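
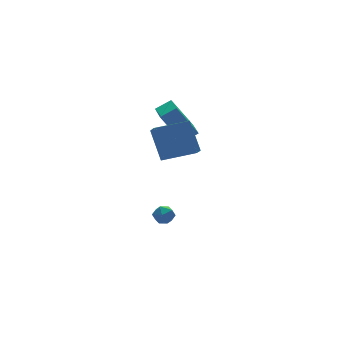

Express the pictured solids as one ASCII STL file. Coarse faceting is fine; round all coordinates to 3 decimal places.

solid 
facet normal -0.900 0.125 -0.417
outer loop
vertex 0.069 0.005 -3.754
vertex -0.074 -0.619 -3.633
vertex -0.215 -0.161 -3.191
endloop
endfacet
facet normal -0.670 0.732 -0.122
outer loop
vertex 0.069 0.005 -3.754
vertex -0.215 -0.161 -3.191
vertex 0.266 0.278 -3.196
endloop
endfacet
facet normal -0.047 0.904 -0.425
outer loop
vertex 0.069 0.005 -3.754
vertex 0.266 0.278 -3.196
vertex 0.705 0.092 -3.64
endloop
endfacet
facet normal 0.108 0.402 -0.909
outer loop
vertex 0.069 0.005 -3.754
vertex 0.705 0.092 -3.64
vertex 0.495 -0.463 -3.91
endloop
endfacet
facet normal -0.419 -0.079 -0.905
outer loop
vertex 0.069 0.005 -3.754
vertex 0.495 -0.463 -3.91
vertex -0.074 -0.619 -3.633
endloop
endfacet
facet normal -0.550 0.610 0.570
outer loop
vertex 0.266 0.278 -3.196
vertex -0.215 -0.161 -3.191
vertex 0.245 -0.177 -2.73
endloop
endfacet
facet normal -0.923 -0.373 0.092
outer loop
vertex -0.215 -0.161 -3.191
vertex -0.074 -0.619 -3.633
vertex 0.035 -0.732 -3.0
endloop
endfacet
facet normal -0.145 -0.705 -0.695
outer loop
vertex -0.074 -0.619 -3.633
vertex 0.495 -0.463 -3.91
vertex 0.474 -0.918 -3.444
endloop
endfacet
facet normal 0.707 0.074 -0.703
outer loop
vertex 0.495 -0.463 -3.91
vertex 0.705 0.092 -3.64
vertex 0.955 -0.479 -3.449
endloop
endfacet
facet normal 0.456 0.886 0.080
outer loop
vertex 0.705 0.092 -3.64
vertex 0.266 0.278 -3.196
vertex 0.814 -0.021 -3.007
endloop
endfacet
facet normal -0.108 -0.402 0.909
outer loop
vertex 0.671 -0.645 -2.886
vertex 0.245 -0.177 -2.73
vertex 0.035 -0.732 -3.0
endloop
endfacet
facet normal 0.047 -0.904 0.425
outer loop
vertex 0.671 -0.645 -2.886
vertex 0.035 -0.732 -3.0
vertex 0.474 -0.918 -3.444
endloop
endfacet
facet normal 0.670 -0.732 0.122
outer loop
vertex 0.671 -0.645 -2.886
vertex 0.474 -0.918 -3.444
vertex 0.955 -0.479 -3.449
endloop
endfacet
facet normal 0.900 -0.125 0.417
outer loop
vertex 0.671 -0.645 -2.886
vertex 0.955 -0.479 -3.449
vertex 0.814 -0.021 -3.007
endloop
endfacet
facet normal 0.419 0.079 0.905
outer loop
vertex 0.671 -0.645 -2.886
vertex 0.814 -0.021 -3.007
vertex 0.245 -0.177 -2.73
endloop
endfacet
facet normal -0.707 -0.074 0.703
outer loop
vertex 0.035 -0.732 -3.0
vertex 0.245 -0.177 -2.73
vertex -0.215 -0.161 -3.191
endloop
endfacet
facet normal -0.456 -0.886 -0.080
outer loop
vertex 0.474 -0.918 -3.444
vertex 0.035 -0.732 -3.0
vertex -0.074 -0.619 -3.633
endloop
endfacet
facet normal 0.550 -0.610 -0.570
outer loop
vertex 0.955 -0.479 -3.449
vertex 0.474 -0.918 -3.444
vertex 0.495 -0.463 -3.91
endloop
endfacet
facet normal 0.923 0.373 -0.092
outer loop
vertex 0.814 -0.021 -3.007
vertex 0.955 -0.479 -3.449
vertex 0.705 0.092 -3.64
endloop
endfacet
facet normal 0.145 0.705 0.695
outer loop
vertex 0.245 -0.177 -2.73
vertex 0.814 -0.021 -3.007
vertex 0.266 0.278 -3.196
endloop
endfacet
facet normal -0.832 0.210 -0.514
outer loop
vertex 0.565 0.369 3.358
vertex 1.287 2.147 2.915
vertex 1.398 -0.382 1.702
endloop
endfacet
facet normal -0.366 -0.903 0.225
outer loop
vertex 2.213 -0.587 2.205
vertex 0.565 0.369 3.358
vertex 1.398 -0.382 1.702
endloop
endfacet
facet normal -0.832 0.210 -0.513
outer loop
vertex 1.398 -0.382 1.702
vertex 1.287 2.147 2.915
vertex 2.119 1.397 1.259
endloop
endfacet
facet normal 0.417 -0.375 -0.828
outer loop
vertex 2.119 1.397 1.259
vertex 2.213 -0.587 2.205
vertex 1.398 -0.382 1.702
endloop
endfacet
facet normal -0.417 0.375 0.828
outer loop
vertex 0.565 0.369 3.358
vertex 2.102 1.942 3.418
vertex 1.287 2.147 2.915
endloop
endfacet
facet normal -0.366 -0.903 0.225
outer loop
vertex 1.381 0.163 3.861
vertex 0.565 0.369 3.358
vertex 2.213 -0.587 2.205
endloop
endfacet
facet normal -0.416 0.375 0.828
outer loop
vertex 1.381 0.163 3.861
vertex 2.102 1.942 3.418
vertex 0.565 0.369 3.358
endloop
endfacet
facet normal 0.366 0.903 -0.225
outer loop
vertex 1.287 2.147 2.915
vertex 2.102 1.942 3.418
vertex 2.119 1.397 1.259
endloop
endfacet
facet normal 0.416 -0.375 -0.828
outer loop
vertex 2.935 1.191 1.762
vertex 2.213 -0.587 2.205
vertex 2.119 1.397 1.259
endloop
endfacet
facet normal 0.367 0.903 -0.225
outer loop
vertex 2.119 1.397 1.259
vertex 2.102 1.942 3.418
vertex 2.935 1.191 1.762
endloop
endfacet
facet normal 0.832 -0.210 0.513
outer loop
vertex 2.935 1.191 1.762
vertex 1.381 0.163 3.861
vertex 2.213 -0.587 2.205
endloop
endfacet
facet normal 0.832 -0.209 0.514
outer loop
vertex 2.102 1.942 3.418
vertex 1.381 0.163 3.861
vertex 2.935 1.191 1.762
endloop
endfacet
facet normal -0.977 0.190 -0.098
outer loop
vertex -1.131 -2.025 4.209
vertex -0.945 -1.352 3.656
vertex -1.213 -3.202 2.746
endloop
endfacet
facet normal -0.209 -0.756 0.620
outer loop
vertex 0.565 -3.548 2.924
vertex -1.131 -2.025 4.209
vertex -1.213 -3.202 2.746
endloop
endfacet
facet normal -0.977 0.190 -0.098
outer loop
vertex -1.213 -3.202 2.746
vertex -0.945 -1.352 3.656
vertex -1.027 -2.53 2.193
endloop
endfacet
facet normal -0.044 -0.627 -0.777
outer loop
vertex -1.027 -2.53 2.193
vertex 0.565 -3.548 2.924
vertex -1.213 -3.202 2.746
endloop
endfacet
facet normal 0.044 0.627 0.778
outer loop
vertex -1.131 -2.025 4.209
vertex 0.833 -1.698 3.834
vertex -0.945 -1.352 3.656
endloop
endfacet
facet normal -0.209 -0.756 0.620
outer loop
vertex 0.647 -2.37 4.387
vertex -1.131 -2.025 4.209
vertex 0.565 -3.548 2.924
endloop
endfacet
facet normal 0.044 0.628 0.777
outer loop
vertex 0.647 -2.37 4.387
vertex 0.833 -1.698 3.834
vertex -1.131 -2.025 4.209
endloop
endfacet
facet normal 0.209 0.756 -0.620
outer loop
vertex -0.945 -1.352 3.656
vertex 0.833 -1.698 3.834
vertex -1.027 -2.53 2.193
endloop
endfacet
facet normal -0.044 -0.627 -0.778
outer loop
vertex 0.751 -2.875 2.371
vertex 0.565 -3.548 2.924
vertex -1.027 -2.53 2.193
endloop
endfacet
facet normal 0.209 0.756 -0.620
outer loop
vertex -1.027 -2.53 2.193
vertex 0.833 -1.698 3.834
vertex 0.751 -2.875 2.371
endloop
endfacet
facet normal 0.977 -0.190 0.098
outer loop
vertex 0.751 -2.875 2.371
vertex 0.647 -2.37 4.387
vertex 0.565 -3.548 2.924
endloop
endfacet
facet normal 0.977 -0.190 0.098
outer loop
vertex 0.833 -1.698 3.834
vertex 0.647 -2.37 4.387
vertex 0.751 -2.875 2.371
endloop
endfacet

endsolid


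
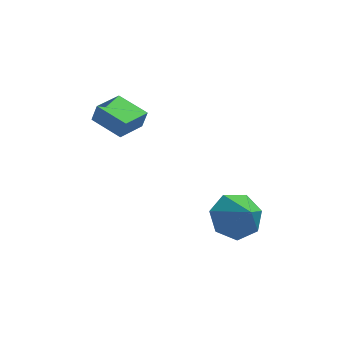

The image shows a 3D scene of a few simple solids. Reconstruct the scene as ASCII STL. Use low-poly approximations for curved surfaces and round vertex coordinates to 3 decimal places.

solid 
facet normal -0.741 0.647 0.180
outer loop
vertex -3.499 3.93 -0.59
vertex -2.644 4.988 -0.873
vertex -3.72 3.896 -1.379
endloop
endfacet
facet normal -0.615 -0.761 0.205
outer loop
vertex -2.616 2.932 -1.647
vertex -3.499 3.93 -0.59
vertex -3.72 3.896 -1.379
endloop
endfacet
facet normal -0.741 0.647 0.181
outer loop
vertex -3.72 3.896 -1.379
vertex -2.644 4.988 -0.873
vertex -2.865 4.955 -1.662
endloop
endfacet
facet normal -0.269 -0.040 -0.962
outer loop
vertex -2.865 4.955 -1.662
vertex -2.616 2.932 -1.647
vertex -3.72 3.896 -1.379
endloop
endfacet
facet normal 0.269 0.040 0.962
outer loop
vertex -3.499 3.93 -0.59
vertex -1.54 4.024 -1.141
vertex -2.644 4.988 -0.873
endloop
endfacet
facet normal -0.616 -0.761 0.204
outer loop
vertex -2.395 2.965 -0.858
vertex -3.499 3.93 -0.59
vertex -2.616 2.932 -1.647
endloop
endfacet
facet normal 0.269 0.040 0.962
outer loop
vertex -2.395 2.965 -0.858
vertex -1.54 4.024 -1.141
vertex -3.499 3.93 -0.59
endloop
endfacet
facet normal 0.615 0.761 -0.204
outer loop
vertex -2.644 4.988 -0.873
vertex -1.54 4.024 -1.141
vertex -2.865 4.955 -1.662
endloop
endfacet
facet normal -0.269 -0.040 -0.962
outer loop
vertex -1.761 3.99 -1.93
vertex -2.616 2.932 -1.647
vertex -2.865 4.955 -1.662
endloop
endfacet
facet normal 0.615 0.761 -0.205
outer loop
vertex -2.865 4.955 -1.662
vertex -1.54 4.024 -1.141
vertex -1.761 3.99 -1.93
endloop
endfacet
facet normal 0.741 -0.647 -0.180
outer loop
vertex -1.761 3.99 -1.93
vertex -2.395 2.965 -0.858
vertex -2.616 2.932 -1.647
endloop
endfacet
facet normal 0.741 -0.647 -0.180
outer loop
vertex -1.54 4.024 -1.141
vertex -2.395 2.965 -0.858
vertex -1.761 3.99 -1.93
endloop
endfacet
facet normal -0.248 0.623 -0.742
outer loop
vertex 2.715 0.58 -4.217
vertex 1.706 0.226 -4.177
vertex 2.149 1.04 -3.642
endloop
endfacet
facet normal 0.783 0.255 0.567
outer loop
vertex 2.715 0.58 -4.217
vertex 2.149 1.04 -3.642
vertex 2.174 -0.946 -2.783
endloop
endfacet
facet normal -0.249 0.623 -0.741
outer loop
vertex 2.149 1.04 -3.642
vertex 1.706 0.226 -4.177
vertex 1.25 0.886 -3.469
endloop
endfacet
facet normal 0.108 0.396 0.912
outer loop
vertex 2.149 1.04 -3.642
vertex 1.25 0.886 -3.469
vertex 2.174 -0.946 -2.783
endloop
endfacet
facet normal -0.249 0.623 -0.741
outer loop
vertex 1.25 0.886 -3.469
vertex 1.706 0.226 -4.177
vertex 0.694 0.235 -3.829
endloop
endfacet
facet normal -0.564 0.025 0.826
outer loop
vertex 1.25 0.886 -3.469
vertex 0.694 0.235 -3.829
vertex 2.174 -0.946 -2.783
endloop
endfacet
facet normal -0.249 0.623 -0.741
outer loop
vertex 0.694 0.235 -3.829
vertex 1.706 0.226 -4.177
vertex 0.9 -0.422 -4.451
endloop
endfacet
facet normal -0.725 -0.579 0.372
outer loop
vertex 0.694 0.235 -3.829
vertex 0.9 -0.422 -4.451
vertex 2.174 -0.946 -2.783
endloop
endfacet
facet normal -0.249 0.623 -0.741
outer loop
vertex 0.9 -0.422 -4.451
vertex 1.706 0.226 -4.177
vertex 1.713 -0.592 -4.867
endloop
endfacet
facet normal -0.256 -0.961 -0.107
outer loop
vertex 0.9 -0.422 -4.451
vertex 1.713 -0.592 -4.867
vertex 2.174 -0.946 -2.783
endloop
endfacet
facet normal -0.249 0.623 -0.741
outer loop
vertex 1.713 -0.592 -4.867
vertex 1.706 0.226 -4.177
vertex 2.521 -0.146 -4.763
endloop
endfacet
facet normal 0.492 -0.834 -0.251
outer loop
vertex 1.713 -0.592 -4.867
vertex 2.521 -0.146 -4.763
vertex 2.174 -0.946 -2.783
endloop
endfacet
facet normal -0.248 0.624 -0.741
outer loop
vertex 2.521 -0.146 -4.763
vertex 1.706 0.226 -4.177
vertex 2.715 0.58 -4.217
endloop
endfacet
facet normal 0.955 -0.292 0.049
outer loop
vertex 2.521 -0.146 -4.763
vertex 2.715 0.58 -4.217
vertex 2.174 -0.946 -2.783
endloop
endfacet

endsolid


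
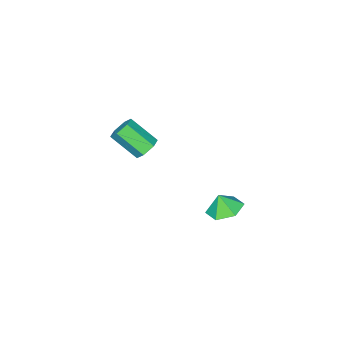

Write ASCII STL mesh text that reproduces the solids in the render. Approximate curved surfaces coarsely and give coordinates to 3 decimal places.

solid 
facet normal -0.147 0.280 -0.949
outer loop
vertex 3.718 2.965 -3.794
vertex 3.009 3.684 -3.472
vertex 4.032 3.948 -3.553
endloop
endfacet
facet normal 0.819 -0.369 0.439
outer loop
vertex 3.718 2.965 -3.794
vertex 4.032 3.948 -3.553
vertex 3.171 3.376 -2.428
endloop
endfacet
facet normal -0.147 0.279 -0.949
outer loop
vertex 4.032 3.948 -3.553
vertex 3.009 3.684 -3.472
vertex 3.322 4.667 -3.231
endloop
endfacet
facet normal 0.654 0.343 0.675
outer loop
vertex 4.032 3.948 -3.553
vertex 3.322 4.667 -3.231
vertex 3.171 3.376 -2.428
endloop
endfacet
facet normal -0.149 0.280 -0.948
outer loop
vertex 3.322 4.667 -3.231
vertex 3.009 3.684 -3.472
vertex 2.299 4.402 -3.149
endloop
endfacet
facet normal -0.070 0.533 0.843
outer loop
vertex 3.322 4.667 -3.231
vertex 2.299 4.402 -3.149
vertex 3.171 3.376 -2.428
endloop
endfacet
facet normal -0.148 0.280 -0.948
outer loop
vertex 2.299 4.402 -3.149
vertex 3.009 3.684 -3.472
vertex 1.985 3.419 -3.39
endloop
endfacet
facet normal -0.630 0.011 0.777
outer loop
vertex 2.299 4.402 -3.149
vertex 1.985 3.419 -3.39
vertex 3.171 3.376 -2.428
endloop
endfacet
facet normal -0.148 0.279 -0.949
outer loop
vertex 1.985 3.419 -3.39
vertex 3.009 3.684 -3.472
vertex 2.695 2.7 -3.712
endloop
endfacet
facet normal -0.464 -0.701 0.541
outer loop
vertex 1.985 3.419 -3.39
vertex 2.695 2.7 -3.712
vertex 3.171 3.376 -2.428
endloop
endfacet
facet normal -0.148 0.279 -0.949
outer loop
vertex 2.695 2.7 -3.712
vertex 3.009 3.684 -3.472
vertex 3.718 2.965 -3.794
endloop
endfacet
facet normal 0.261 -0.891 0.372
outer loop
vertex 2.695 2.7 -3.712
vertex 3.718 2.965 -3.794
vertex 3.171 3.376 -2.428
endloop
endfacet
facet normal -0.239 0.741 -0.628
outer loop
vertex 3.258 -2.282 -2.774
vertex 2.612 -2.129 -2.348
vertex 3.292 -1.766 -2.178
endloop
endfacet
facet normal 0.970 0.153 -0.188
outer loop
vertex 3.258 -2.282 -2.774
vertex 3.292 -1.766 -2.178
vertex 3.735 -3.765 -1.519
endloop
endfacet
facet normal 0.970 0.153 -0.188
outer loop
vertex 3.735 -3.765 -1.519
vertex 3.292 -1.766 -2.178
vertex 3.769 -3.248 -0.923
endloop
endfacet
facet normal 0.239 -0.740 0.629
outer loop
vertex 3.735 -3.765 -1.519
vertex 3.769 -3.248 -0.923
vertex 3.088 -3.611 -1.092
endloop
endfacet
facet normal -0.238 0.741 -0.628
outer loop
vertex 3.292 -1.766 -2.178
vertex 2.612 -2.129 -2.348
vertex 2.646 -1.612 -1.751
endloop
endfacet
facet normal 0.523 0.643 0.560
outer loop
vertex 3.292 -1.766 -2.178
vertex 2.646 -1.612 -1.751
vertex 3.769 -3.248 -0.923
endloop
endfacet
facet normal 0.523 0.642 0.560
outer loop
vertex 3.769 -3.248 -0.923
vertex 2.646 -1.612 -1.751
vertex 3.123 -3.095 -0.496
endloop
endfacet
facet normal 0.239 -0.741 0.627
outer loop
vertex 3.769 -3.248 -0.923
vertex 3.123 -3.095 -0.496
vertex 3.088 -3.611 -1.092
endloop
endfacet
facet normal -0.238 0.741 -0.628
outer loop
vertex 2.646 -1.612 -1.751
vertex 2.612 -2.129 -2.348
vertex 1.965 -1.975 -1.921
endloop
endfacet
facet normal -0.448 0.489 0.748
outer loop
vertex 2.646 -1.612 -1.751
vertex 1.965 -1.975 -1.921
vertex 3.123 -3.095 -0.496
endloop
endfacet
facet normal -0.448 0.489 0.748
outer loop
vertex 3.123 -3.095 -0.496
vertex 1.965 -1.975 -1.921
vertex 2.442 -3.458 -0.666
endloop
endfacet
facet normal 0.238 -0.741 0.628
outer loop
vertex 3.123 -3.095 -0.496
vertex 2.442 -3.458 -0.666
vertex 3.088 -3.611 -1.092
endloop
endfacet
facet normal -0.239 0.740 -0.629
outer loop
vertex 1.965 -1.975 -1.921
vertex 2.612 -2.129 -2.348
vertex 1.931 -2.492 -2.517
endloop
endfacet
facet normal -0.970 -0.153 0.188
outer loop
vertex 1.965 -1.975 -1.921
vertex 1.931 -2.492 -2.517
vertex 2.442 -3.458 -0.666
endloop
endfacet
facet normal -0.970 -0.153 0.188
outer loop
vertex 2.442 -3.458 -0.666
vertex 1.931 -2.492 -2.517
vertex 2.408 -3.974 -1.262
endloop
endfacet
facet normal 0.239 -0.741 0.628
outer loop
vertex 2.442 -3.458 -0.666
vertex 2.408 -3.974 -1.262
vertex 3.088 -3.611 -1.092
endloop
endfacet
facet normal -0.239 0.741 -0.627
outer loop
vertex 1.931 -2.492 -2.517
vertex 2.612 -2.129 -2.348
vertex 2.577 -2.645 -2.944
endloop
endfacet
facet normal -0.523 -0.643 -0.560
outer loop
vertex 1.931 -2.492 -2.517
vertex 2.577 -2.645 -2.944
vertex 2.408 -3.974 -1.262
endloop
endfacet
facet normal -0.523 -0.642 -0.560
outer loop
vertex 2.408 -3.974 -1.262
vertex 2.577 -2.645 -2.944
vertex 3.054 -4.128 -1.689
endloop
endfacet
facet normal 0.238 -0.741 0.628
outer loop
vertex 2.408 -3.974 -1.262
vertex 3.054 -4.128 -1.689
vertex 3.088 -3.611 -1.092
endloop
endfacet
facet normal -0.238 0.741 -0.628
outer loop
vertex 2.577 -2.645 -2.944
vertex 2.612 -2.129 -2.348
vertex 3.258 -2.282 -2.774
endloop
endfacet
facet normal 0.448 -0.489 -0.748
outer loop
vertex 2.577 -2.645 -2.944
vertex 3.258 -2.282 -2.774
vertex 3.054 -4.128 -1.689
endloop
endfacet
facet normal 0.448 -0.489 -0.748
outer loop
vertex 3.054 -4.128 -1.689
vertex 3.258 -2.282 -2.774
vertex 3.735 -3.765 -1.519
endloop
endfacet
facet normal 0.238 -0.741 0.628
outer loop
vertex 3.054 -4.128 -1.689
vertex 3.735 -3.765 -1.519
vertex 3.088 -3.611 -1.092
endloop
endfacet

endsolid


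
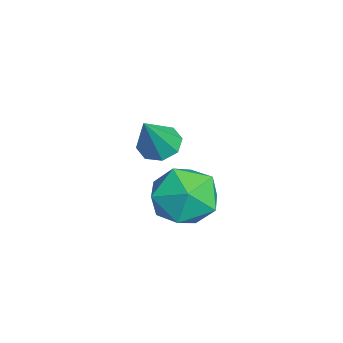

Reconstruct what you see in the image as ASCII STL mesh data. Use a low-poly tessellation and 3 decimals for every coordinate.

solid 
facet normal -0.478 0.271 0.836
outer loop
vertex -1.879 3.016 -1.821
vertex -1.004 2.426 -1.13
vertex -0.853 3.641 -1.437
endloop
endfacet
facet normal -0.577 0.752 0.319
outer loop
vertex -1.879 3.016 -1.821
vertex -0.853 3.641 -1.437
vertex -1.288 3.804 -2.61
endloop
endfacet
facet normal -0.876 0.420 -0.237
outer loop
vertex -1.879 3.016 -1.821
vertex -1.288 3.804 -2.61
vertex -1.709 2.691 -3.028
endloop
endfacet
facet normal -0.962 -0.267 -0.064
outer loop
vertex -1.879 3.016 -1.821
vertex -1.709 2.691 -3.028
vertex -1.533 1.839 -2.114
endloop
endfacet
facet normal -0.715 -0.359 0.599
outer loop
vertex -1.879 3.016 -1.821
vertex -1.533 1.839 -2.114
vertex -1.004 2.426 -1.13
endloop
endfacet
facet normal 0.064 0.991 0.114
outer loop
vertex -1.288 3.804 -2.61
vertex -0.853 3.641 -1.437
vertex -0.047 3.701 -2.406
endloop
endfacet
facet normal 0.225 0.212 0.951
outer loop
vertex -0.853 3.641 -1.437
vertex -1.004 2.426 -1.13
vertex 0.129 2.849 -1.492
endloop
endfacet
facet normal -0.160 -0.807 0.568
outer loop
vertex -1.004 2.426 -1.13
vertex -1.533 1.839 -2.114
vertex -0.292 1.736 -1.91
endloop
endfacet
facet normal -0.559 -0.658 -0.505
outer loop
vertex -1.533 1.839 -2.114
vertex -1.709 2.691 -3.028
vertex -0.727 1.899 -3.083
endloop
endfacet
facet normal -0.420 0.454 -0.786
outer loop
vertex -1.709 2.691 -3.028
vertex -1.288 3.804 -2.61
vertex -0.576 3.114 -3.39
endloop
endfacet
facet normal 0.962 0.267 0.064
outer loop
vertex 0.299 2.524 -2.699
vertex -0.047 3.701 -2.406
vertex 0.129 2.849 -1.492
endloop
endfacet
facet normal 0.876 -0.420 0.237
outer loop
vertex 0.299 2.524 -2.699
vertex 0.129 2.849 -1.492
vertex -0.292 1.736 -1.91
endloop
endfacet
facet normal 0.577 -0.752 -0.319
outer loop
vertex 0.299 2.524 -2.699
vertex -0.292 1.736 -1.91
vertex -0.727 1.899 -3.083
endloop
endfacet
facet normal 0.478 -0.271 -0.836
outer loop
vertex 0.299 2.524 -2.699
vertex -0.727 1.899 -3.083
vertex -0.576 3.114 -3.39
endloop
endfacet
facet normal 0.715 0.359 -0.599
outer loop
vertex 0.299 2.524 -2.699
vertex -0.576 3.114 -3.39
vertex -0.047 3.701 -2.406
endloop
endfacet
facet normal 0.559 0.658 0.505
outer loop
vertex 0.129 2.849 -1.492
vertex -0.047 3.701 -2.406
vertex -0.853 3.641 -1.437
endloop
endfacet
facet normal 0.420 -0.454 0.786
outer loop
vertex -0.292 1.736 -1.91
vertex 0.129 2.849 -1.492
vertex -1.004 2.426 -1.13
endloop
endfacet
facet normal -0.064 -0.991 -0.114
outer loop
vertex -0.727 1.899 -3.083
vertex -0.292 1.736 -1.91
vertex -1.533 1.839 -2.114
endloop
endfacet
facet normal -0.225 -0.212 -0.951
outer loop
vertex -0.576 3.114 -3.39
vertex -0.727 1.899 -3.083
vertex -1.709 2.691 -3.028
endloop
endfacet
facet normal 0.160 0.807 -0.568
outer loop
vertex -0.047 3.701 -2.406
vertex -0.576 3.114 -3.39
vertex -1.288 3.804 -2.61
endloop
endfacet
facet normal -0.476 0.273 -0.836
outer loop
vertex -3.836 1.612 -2.636
vertex -4.303 2.089 -2.214
vertex -3.609 2.17 -2.583
endloop
endfacet
facet normal 0.913 -0.352 -0.207
outer loop
vertex -3.836 1.612 -2.636
vertex -3.609 2.17 -2.583
vertex -3.397 1.571 -0.626
endloop
endfacet
facet normal -0.476 0.272 -0.836
outer loop
vertex -3.609 2.17 -2.583
vertex -4.303 2.089 -2.214
vertex -3.789 2.681 -2.314
endloop
endfacet
facet normal 0.943 0.332 -0.000
outer loop
vertex -3.609 2.17 -2.583
vertex -3.789 2.681 -2.314
vertex -3.397 1.571 -0.626
endloop
endfacet
facet normal -0.477 0.273 -0.836
outer loop
vertex -3.789 2.681 -2.314
vertex -4.303 2.089 -2.214
vertex -4.27 2.845 -1.986
endloop
endfacet
facet normal 0.521 0.764 0.381
outer loop
vertex -3.789 2.681 -2.314
vertex -4.27 2.845 -1.986
vertex -3.397 1.571 -0.626
endloop
endfacet
facet normal -0.476 0.273 -0.836
outer loop
vertex -4.27 2.845 -1.986
vertex -4.303 2.089 -2.214
vertex -4.77 2.567 -1.792
endloop
endfacet
facet normal -0.106 0.691 0.715
outer loop
vertex -4.27 2.845 -1.986
vertex -4.77 2.567 -1.792
vertex -3.397 1.571 -0.626
endloop
endfacet
facet normal -0.477 0.272 -0.836
outer loop
vertex -4.77 2.567 -1.792
vertex -4.303 2.089 -2.214
vertex -4.996 2.009 -1.845
endloop
endfacet
facet normal -0.572 0.155 0.806
outer loop
vertex -4.77 2.567 -1.792
vertex -4.996 2.009 -1.845
vertex -3.397 1.571 -0.626
endloop
endfacet
facet normal -0.477 0.273 -0.836
outer loop
vertex -4.996 2.009 -1.845
vertex -4.303 2.089 -2.214
vertex -4.817 1.498 -2.114
endloop
endfacet
facet normal -0.602 -0.527 0.600
outer loop
vertex -4.996 2.009 -1.845
vertex -4.817 1.498 -2.114
vertex -3.397 1.571 -0.626
endloop
endfacet
facet normal -0.477 0.273 -0.836
outer loop
vertex -4.817 1.498 -2.114
vertex -4.303 2.089 -2.214
vertex -4.336 1.334 -2.442
endloop
endfacet
facet normal -0.179 -0.960 0.218
outer loop
vertex -4.817 1.498 -2.114
vertex -4.336 1.334 -2.442
vertex -3.397 1.571 -0.626
endloop
endfacet
facet normal -0.476 0.273 -0.836
outer loop
vertex -4.336 1.334 -2.442
vertex -4.303 2.089 -2.214
vertex -3.836 1.612 -2.636
endloop
endfacet
facet normal 0.448 -0.887 -0.116
outer loop
vertex -4.336 1.334 -2.442
vertex -3.836 1.612 -2.636
vertex -3.397 1.571 -0.626
endloop
endfacet

endsolid


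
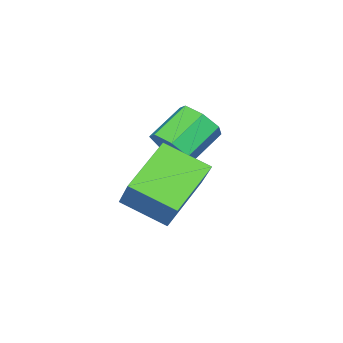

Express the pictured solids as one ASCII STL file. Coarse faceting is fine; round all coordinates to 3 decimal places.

solid 
facet normal -0.367 -0.503 -0.783
outer loop
vertex 1.693 -1.992 -1.031
vertex -0.144 -2.121 -0.086
vertex 1.215 -0.509 -1.759
endloop
endfacet
facet normal 0.888 0.062 -0.456
outer loop
vertex 1.864 0.381 -0.374
vertex 1.693 -1.992 -1.031
vertex 1.215 -0.509 -1.759
endloop
endfacet
facet normal -0.367 -0.503 -0.783
outer loop
vertex 1.215 -0.509 -1.759
vertex -0.144 -2.121 -0.086
vertex -0.623 -0.638 -0.814
endloop
endfacet
facet normal -0.278 0.862 -0.424
outer loop
vertex -0.623 -0.638 -0.814
vertex 1.864 0.381 -0.374
vertex 1.215 -0.509 -1.759
endloop
endfacet
facet normal 0.278 -0.862 0.424
outer loop
vertex 1.693 -1.992 -1.031
vertex 0.505 -1.231 1.299
vertex -0.144 -2.121 -0.086
endloop
endfacet
facet normal 0.887 0.062 -0.457
outer loop
vertex 2.343 -1.102 0.354
vertex 1.693 -1.992 -1.031
vertex 1.864 0.381 -0.374
endloop
endfacet
facet normal 0.278 -0.862 0.423
outer loop
vertex 2.343 -1.102 0.354
vertex 0.505 -1.231 1.299
vertex 1.693 -1.992 -1.031
endloop
endfacet
facet normal -0.888 -0.063 0.456
outer loop
vertex -0.144 -2.121 -0.086
vertex 0.505 -1.231 1.299
vertex -0.623 -0.638 -0.814
endloop
endfacet
facet normal -0.278 0.862 -0.423
outer loop
vertex 0.027 0.252 0.571
vertex 1.864 0.381 -0.374
vertex -0.623 -0.638 -0.814
endloop
endfacet
facet normal -0.888 -0.062 0.456
outer loop
vertex -0.623 -0.638 -0.814
vertex 0.505 -1.231 1.299
vertex 0.027 0.252 0.571
endloop
endfacet
facet normal 0.367 0.503 0.783
outer loop
vertex 0.027 0.252 0.571
vertex 2.343 -1.102 0.354
vertex 1.864 0.381 -0.374
endloop
endfacet
facet normal 0.367 0.503 0.783
outer loop
vertex 0.505 -1.231 1.299
vertex 2.343 -1.102 0.354
vertex 0.027 0.252 0.571
endloop
endfacet
facet normal 0.839 -0.141 -0.526
outer loop
vertex -0.655 -2.492 0.646
vertex -1.038 -2.168 -0.052
vertex -0.589 -1.754 0.553
endloop
endfacet
facet normal 0.538 0.058 0.841
outer loop
vertex -0.655 -2.492 0.646
vertex -0.589 -1.754 0.553
vertex -1.938 -2.276 1.451
endloop
endfacet
facet normal 0.537 0.059 0.841
outer loop
vertex -1.938 -2.276 1.451
vertex -0.589 -1.754 0.553
vertex -1.873 -1.538 1.358
endloop
endfacet
facet normal -0.839 0.140 0.526
outer loop
vertex -1.938 -2.276 1.451
vertex -1.873 -1.538 1.358
vertex -2.322 -1.952 0.752
endloop
endfacet
facet normal 0.839 -0.141 -0.526
outer loop
vertex -0.589 -1.754 0.553
vertex -1.038 -2.168 -0.052
vertex -0.862 -1.328 0.004
endloop
endfacet
facet normal 0.404 0.809 0.427
outer loop
vertex -0.589 -1.754 0.553
vertex -0.862 -1.328 0.004
vertex -1.873 -1.538 1.358
endloop
endfacet
facet normal 0.404 0.809 0.427
outer loop
vertex -1.873 -1.538 1.358
vertex -0.862 -1.328 0.004
vertex -2.145 -1.112 0.809
endloop
endfacet
facet normal -0.839 0.141 0.525
outer loop
vertex -1.873 -1.538 1.358
vertex -2.145 -1.112 0.809
vertex -2.322 -1.952 0.752
endloop
endfacet
facet normal 0.839 -0.141 -0.526
outer loop
vertex -0.862 -1.328 0.004
vertex -1.038 -2.168 -0.052
vertex -1.267 -1.535 -0.587
endloop
endfacet
facet normal -0.034 0.950 -0.309
outer loop
vertex -0.862 -1.328 0.004
vertex -1.267 -1.535 -0.587
vertex -2.145 -1.112 0.809
endloop
endfacet
facet normal -0.034 0.950 -0.309
outer loop
vertex -2.145 -1.112 0.809
vertex -1.267 -1.535 -0.587
vertex -2.551 -1.319 0.217
endloop
endfacet
facet normal -0.839 0.141 0.526
outer loop
vertex -2.145 -1.112 0.809
vertex -2.551 -1.319 0.217
vertex -2.322 -1.952 0.752
endloop
endfacet
facet normal 0.839 -0.141 -0.526
outer loop
vertex -1.267 -1.535 -0.587
vertex -1.038 -2.168 -0.052
vertex -1.5 -2.218 -0.776
endloop
endfacet
facet normal -0.445 0.377 -0.812
outer loop
vertex -1.267 -1.535 -0.587
vertex -1.5 -2.218 -0.776
vertex -2.551 -1.319 0.217
endloop
endfacet
facet normal -0.446 0.376 -0.812
outer loop
vertex -2.551 -1.319 0.217
vertex -1.5 -2.218 -0.776
vertex -2.784 -2.002 0.029
endloop
endfacet
facet normal -0.839 0.141 0.526
outer loop
vertex -2.551 -1.319 0.217
vertex -2.784 -2.002 0.029
vertex -2.322 -1.952 0.752
endloop
endfacet
facet normal 0.839 -0.142 -0.525
outer loop
vertex -1.5 -2.218 -0.776
vertex -1.038 -2.168 -0.052
vertex -1.386 -2.864 -0.419
endloop
endfacet
facet normal -0.522 -0.481 -0.704
outer loop
vertex -1.5 -2.218 -0.776
vertex -1.386 -2.864 -0.419
vertex -2.784 -2.002 0.029
endloop
endfacet
facet normal -0.522 -0.481 -0.704
outer loop
vertex -2.784 -2.002 0.029
vertex -1.386 -2.864 -0.419
vertex -2.669 -2.648 0.385
endloop
endfacet
facet normal -0.839 0.141 0.526
outer loop
vertex -2.784 -2.002 0.029
vertex -2.669 -2.648 0.385
vertex -2.322 -1.952 0.752
endloop
endfacet
facet normal 0.838 -0.141 -0.527
outer loop
vertex -1.386 -2.864 -0.419
vertex -1.038 -2.168 -0.052
vertex -1.009 -2.985 0.213
endloop
endfacet
facet normal -0.205 -0.977 -0.065
outer loop
vertex -1.386 -2.864 -0.419
vertex -1.009 -2.985 0.213
vertex -2.669 -2.648 0.385
endloop
endfacet
facet normal -0.205 -0.977 -0.065
outer loop
vertex -2.669 -2.648 0.385
vertex -1.009 -2.985 0.213
vertex -2.293 -2.769 1.018
endloop
endfacet
facet normal -0.839 0.141 0.525
outer loop
vertex -2.669 -2.648 0.385
vertex -2.293 -2.769 1.018
vertex -2.322 -1.952 0.752
endloop
endfacet
facet normal 0.839 -0.141 -0.526
outer loop
vertex -1.009 -2.985 0.213
vertex -1.038 -2.168 -0.052
vertex -0.655 -2.492 0.646
endloop
endfacet
facet normal 0.266 -0.737 0.622
outer loop
vertex -1.009 -2.985 0.213
vertex -0.655 -2.492 0.646
vertex -2.293 -2.769 1.018
endloop
endfacet
facet normal 0.266 -0.737 0.621
outer loop
vertex -2.293 -2.769 1.018
vertex -0.655 -2.492 0.646
vertex -1.938 -2.276 1.451
endloop
endfacet
facet normal -0.838 0.142 0.526
outer loop
vertex -2.293 -2.769 1.018
vertex -1.938 -2.276 1.451
vertex -2.322 -1.952 0.752
endloop
endfacet

endsolid


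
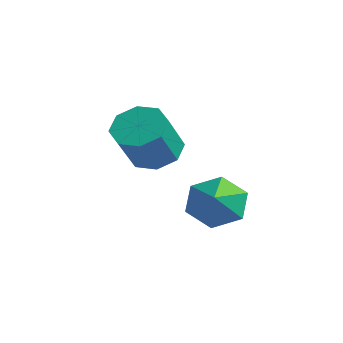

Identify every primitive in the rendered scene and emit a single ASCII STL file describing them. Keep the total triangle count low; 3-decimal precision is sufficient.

solid 
facet normal -0.282 0.542 -0.792
outer loop
vertex -0.793 -1.721 1.123
vertex -1.445 -1.33 1.623
vertex -0.573 -1.142 1.441
endloop
endfacet
facet normal 0.906 -0.121 -0.407
outer loop
vertex -0.793 -1.721 1.123
vertex -0.573 -1.142 1.441
vertex -0.323 -2.62 2.437
endloop
endfacet
facet normal 0.906 -0.120 -0.406
outer loop
vertex -0.323 -2.62 2.437
vertex -0.573 -1.142 1.441
vertex -0.104 -2.041 2.755
endloop
endfacet
facet normal 0.283 -0.542 0.792
outer loop
vertex -0.323 -2.62 2.437
vertex -0.104 -2.041 2.755
vertex -0.975 -2.23 2.937
endloop
endfacet
facet normal -0.282 0.542 -0.791
outer loop
vertex -0.573 -1.142 1.441
vertex -1.445 -1.33 1.623
vertex -0.864 -0.673 1.866
endloop
endfacet
facet normal 0.863 0.503 0.036
outer loop
vertex -0.573 -1.142 1.441
vertex -0.864 -0.673 1.866
vertex -0.104 -2.041 2.755
endloop
endfacet
facet normal 0.863 0.503 0.036
outer loop
vertex -0.104 -2.041 2.755
vertex -0.864 -0.673 1.866
vertex -0.395 -1.572 3.18
endloop
endfacet
facet normal 0.283 -0.542 0.792
outer loop
vertex -0.104 -2.041 2.755
vertex -0.395 -1.572 3.18
vertex -0.975 -2.23 2.937
endloop
endfacet
facet normal -0.282 0.542 -0.792
outer loop
vertex -0.864 -0.673 1.866
vertex -1.445 -1.33 1.623
vertex -1.495 -0.589 2.148
endloop
endfacet
facet normal 0.315 0.832 0.457
outer loop
vertex -0.864 -0.673 1.866
vertex -1.495 -0.589 2.148
vertex -0.395 -1.572 3.18
endloop
endfacet
facet normal 0.315 0.832 0.457
outer loop
vertex -0.395 -1.572 3.18
vertex -1.495 -0.589 2.148
vertex -1.026 -1.488 3.462
endloop
endfacet
facet normal 0.282 -0.541 0.792
outer loop
vertex -0.395 -1.572 3.18
vertex -1.026 -1.488 3.462
vertex -0.975 -2.23 2.937
endloop
endfacet
facet normal -0.283 0.542 -0.792
outer loop
vertex -1.495 -0.589 2.148
vertex -1.445 -1.33 1.623
vertex -2.097 -0.94 2.123
endloop
endfacet
facet normal -0.418 0.673 0.610
outer loop
vertex -1.495 -0.589 2.148
vertex -2.097 -0.94 2.123
vertex -1.026 -1.488 3.462
endloop
endfacet
facet normal -0.418 0.673 0.610
outer loop
vertex -1.026 -1.488 3.462
vertex -2.097 -0.94 2.123
vertex -1.627 -1.839 3.437
endloop
endfacet
facet normal 0.283 -0.541 0.792
outer loop
vertex -1.026 -1.488 3.462
vertex -1.627 -1.839 3.437
vertex -0.975 -2.23 2.937
endloop
endfacet
facet normal -0.283 0.542 -0.792
outer loop
vertex -2.097 -0.94 2.123
vertex -1.445 -1.33 1.623
vertex -2.316 -1.519 1.805
endloop
endfacet
facet normal -0.906 0.120 0.406
outer loop
vertex -2.097 -0.94 2.123
vertex -2.316 -1.519 1.805
vertex -1.627 -1.839 3.437
endloop
endfacet
facet normal -0.906 0.121 0.406
outer loop
vertex -1.627 -1.839 3.437
vertex -2.316 -1.519 1.805
vertex -1.847 -2.418 3.119
endloop
endfacet
facet normal 0.282 -0.542 0.792
outer loop
vertex -1.627 -1.839 3.437
vertex -1.847 -2.418 3.119
vertex -0.975 -2.23 2.937
endloop
endfacet
facet normal -0.283 0.542 -0.792
outer loop
vertex -2.316 -1.519 1.805
vertex -1.445 -1.33 1.623
vertex -2.025 -1.988 1.38
endloop
endfacet
facet normal -0.863 -0.503 -0.036
outer loop
vertex -2.316 -1.519 1.805
vertex -2.025 -1.988 1.38
vertex -1.847 -2.418 3.119
endloop
endfacet
facet normal -0.863 -0.503 -0.036
outer loop
vertex -1.847 -2.418 3.119
vertex -2.025 -1.988 1.38
vertex -1.556 -2.887 2.694
endloop
endfacet
facet normal 0.282 -0.542 0.791
outer loop
vertex -1.847 -2.418 3.119
vertex -1.556 -2.887 2.694
vertex -0.975 -2.23 2.937
endloop
endfacet
facet normal -0.282 0.541 -0.792
outer loop
vertex -2.025 -1.988 1.38
vertex -1.445 -1.33 1.623
vertex -1.394 -2.072 1.098
endloop
endfacet
facet normal -0.315 -0.832 -0.457
outer loop
vertex -2.025 -1.988 1.38
vertex -1.394 -2.072 1.098
vertex -1.556 -2.887 2.694
endloop
endfacet
facet normal -0.315 -0.832 -0.457
outer loop
vertex -1.556 -2.887 2.694
vertex -1.394 -2.072 1.098
vertex -0.925 -2.971 2.412
endloop
endfacet
facet normal 0.282 -0.542 0.792
outer loop
vertex -1.556 -2.887 2.694
vertex -0.925 -2.971 2.412
vertex -0.975 -2.23 2.937
endloop
endfacet
facet normal -0.283 0.541 -0.792
outer loop
vertex -1.394 -2.072 1.098
vertex -1.445 -1.33 1.623
vertex -0.793 -1.721 1.123
endloop
endfacet
facet normal 0.418 -0.673 -0.610
outer loop
vertex -1.394 -2.072 1.098
vertex -0.793 -1.721 1.123
vertex -0.925 -2.971 2.412
endloop
endfacet
facet normal 0.418 -0.673 -0.610
outer loop
vertex -0.925 -2.971 2.412
vertex -0.793 -1.721 1.123
vertex -0.323 -2.62 2.437
endloop
endfacet
facet normal 0.283 -0.542 0.792
outer loop
vertex -0.925 -2.971 2.412
vertex -0.323 -2.62 2.437
vertex -0.975 -2.23 2.937
endloop
endfacet
facet normal -0.658 0.543 -0.522
outer loop
vertex -0.179 -0.191 -1.485
vertex -0.5 0.234 -0.639
vertex 0.251 0.649 -1.153
endloop
endfacet
facet normal 0.865 -0.278 -0.417
outer loop
vertex -0.179 -0.191 -1.485
vertex 0.251 0.649 -1.153
vertex 0.48 -0.574 0.139
endloop
endfacet
facet normal -0.658 0.543 -0.522
outer loop
vertex 0.251 0.649 -1.153
vertex -0.5 0.234 -0.639
vertex -0.07 1.074 -0.307
endloop
endfacet
facet normal 0.920 0.353 0.171
outer loop
vertex 0.251 0.649 -1.153
vertex -0.07 1.074 -0.307
vertex 0.48 -0.574 0.139
endloop
endfacet
facet normal -0.657 0.543 -0.523
outer loop
vertex -0.07 1.074 -0.307
vertex -0.5 0.234 -0.639
vertex -0.821 0.66 0.207
endloop
endfacet
facet normal 0.385 0.359 0.851
outer loop
vertex -0.07 1.074 -0.307
vertex -0.821 0.66 0.207
vertex 0.48 -0.574 0.139
endloop
endfacet
facet normal -0.657 0.543 -0.523
outer loop
vertex -0.821 0.66 0.207
vertex -0.5 0.234 -0.639
vertex -1.251 -0.18 -0.125
endloop
endfacet
facet normal -0.204 -0.267 0.942
outer loop
vertex -0.821 0.66 0.207
vertex -1.251 -0.18 -0.125
vertex 0.48 -0.574 0.139
endloop
endfacet
facet normal -0.657 0.543 -0.522
outer loop
vertex -1.251 -0.18 -0.125
vertex -0.5 0.234 -0.639
vertex -0.93 -0.605 -0.971
endloop
endfacet
facet normal -0.259 -0.899 0.354
outer loop
vertex -1.251 -0.18 -0.125
vertex -0.93 -0.605 -0.971
vertex 0.48 -0.574 0.139
endloop
endfacet
facet normal -0.657 0.543 -0.522
outer loop
vertex -0.93 -0.605 -0.971
vertex -0.5 0.234 -0.639
vertex -0.179 -0.191 -1.485
endloop
endfacet
facet normal 0.276 -0.904 -0.325
outer loop
vertex -0.93 -0.605 -0.971
vertex -0.179 -0.191 -1.485
vertex 0.48 -0.574 0.139
endloop
endfacet

endsolid


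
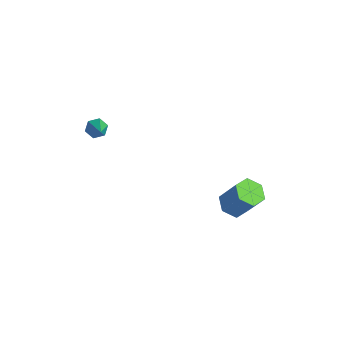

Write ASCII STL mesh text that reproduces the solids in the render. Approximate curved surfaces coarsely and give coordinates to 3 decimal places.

solid 
facet normal -0.756 0.236 -0.611
outer loop
vertex -3.665 -4.09 1.18
vertex -3.961 -3.714 1.691
vertex -3.51 -3.411 1.25
endloop
endfacet
facet normal 0.823 -0.131 -0.553
outer loop
vertex -3.665 -4.09 1.18
vertex -3.51 -3.411 1.25
vertex -2.579 -4.146 2.809
endloop
endfacet
facet normal -0.756 0.236 -0.611
outer loop
vertex -3.51 -3.411 1.25
vertex -3.961 -3.714 1.691
vertex -3.806 -3.035 1.761
endloop
endfacet
facet normal 0.713 0.695 -0.098
outer loop
vertex -3.51 -3.411 1.25
vertex -3.806 -3.035 1.761
vertex -2.579 -4.146 2.809
endloop
endfacet
facet normal -0.755 0.235 -0.612
outer loop
vertex -3.806 -3.035 1.761
vertex -3.961 -3.714 1.691
vertex -4.257 -3.338 2.201
endloop
endfacet
facet normal 0.127 0.751 0.648
outer loop
vertex -3.806 -3.035 1.761
vertex -4.257 -3.338 2.201
vertex -2.579 -4.146 2.809
endloop
endfacet
facet normal -0.754 0.236 -0.612
outer loop
vertex -4.257 -3.338 2.201
vertex -3.961 -3.714 1.691
vertex -4.413 -4.017 2.131
endloop
endfacet
facet normal -0.348 -0.017 0.937
outer loop
vertex -4.257 -3.338 2.201
vertex -4.413 -4.017 2.131
vertex -2.579 -4.146 2.809
endloop
endfacet
facet normal -0.754 0.236 -0.612
outer loop
vertex -4.413 -4.017 2.131
vertex -3.961 -3.714 1.691
vertex -4.117 -4.393 1.621
endloop
endfacet
facet normal -0.238 -0.843 0.483
outer loop
vertex -4.413 -4.017 2.131
vertex -4.117 -4.393 1.621
vertex -2.579 -4.146 2.809
endloop
endfacet
facet normal -0.755 0.237 -0.611
outer loop
vertex -4.117 -4.393 1.621
vertex -3.961 -3.714 1.691
vertex -3.665 -4.09 1.18
endloop
endfacet
facet normal 0.347 -0.900 -0.263
outer loop
vertex -4.117 -4.393 1.621
vertex -3.665 -4.09 1.18
vertex -2.579 -4.146 2.809
endloop
endfacet
facet normal -0.441 -0.248 -0.862
outer loop
vertex 4.324 0.86 -1.817
vertex 3.462 1.166 -1.464
vertex 4.046 1.791 -1.943
endloop
endfacet
facet normal 0.851 0.188 -0.490
outer loop
vertex 4.324 0.86 -1.817
vertex 4.046 1.791 -1.943
vertex 5.259 1.388 0.011
endloop
endfacet
facet normal 0.851 0.188 -0.490
outer loop
vertex 5.259 1.388 0.011
vertex 4.046 1.791 -1.943
vertex 4.981 2.319 -0.115
endloop
endfacet
facet normal 0.442 0.249 0.862
outer loop
vertex 5.259 1.388 0.011
vertex 4.981 2.319 -0.115
vertex 4.398 1.694 0.364
endloop
endfacet
facet normal -0.441 -0.248 -0.862
outer loop
vertex 4.046 1.791 -1.943
vertex 3.462 1.166 -1.464
vertex 3.184 2.097 -1.59
endloop
endfacet
facet normal 0.179 0.917 -0.357
outer loop
vertex 4.046 1.791 -1.943
vertex 3.184 2.097 -1.59
vertex 4.981 2.319 -0.115
endloop
endfacet
facet normal 0.179 0.917 -0.357
outer loop
vertex 4.981 2.319 -0.115
vertex 3.184 2.097 -1.59
vertex 4.119 2.625 0.238
endloop
endfacet
facet normal 0.441 0.249 0.862
outer loop
vertex 4.981 2.319 -0.115
vertex 4.119 2.625 0.238
vertex 4.398 1.694 0.364
endloop
endfacet
facet normal -0.442 -0.249 -0.862
outer loop
vertex 3.184 2.097 -1.59
vertex 3.462 1.166 -1.464
vertex 2.601 1.472 -1.111
endloop
endfacet
facet normal -0.672 0.729 0.133
outer loop
vertex 3.184 2.097 -1.59
vertex 2.601 1.472 -1.111
vertex 4.119 2.625 0.238
endloop
endfacet
facet normal -0.672 0.729 0.133
outer loop
vertex 4.119 2.625 0.238
vertex 2.601 1.472 -1.111
vertex 3.536 2.0 0.717
endloop
endfacet
facet normal 0.441 0.249 0.862
outer loop
vertex 4.119 2.625 0.238
vertex 3.536 2.0 0.717
vertex 4.398 1.694 0.364
endloop
endfacet
facet normal -0.442 -0.249 -0.862
outer loop
vertex 2.601 1.472 -1.111
vertex 3.462 1.166 -1.464
vertex 2.879 0.541 -0.985
endloop
endfacet
facet normal -0.851 -0.188 0.490
outer loop
vertex 2.601 1.472 -1.111
vertex 2.879 0.541 -0.985
vertex 3.536 2.0 0.717
endloop
endfacet
facet normal -0.851 -0.188 0.490
outer loop
vertex 3.536 2.0 0.717
vertex 2.879 0.541 -0.985
vertex 3.814 1.069 0.843
endloop
endfacet
facet normal 0.441 0.248 0.862
outer loop
vertex 3.536 2.0 0.717
vertex 3.814 1.069 0.843
vertex 4.398 1.694 0.364
endloop
endfacet
facet normal -0.441 -0.249 -0.862
outer loop
vertex 2.879 0.541 -0.985
vertex 3.462 1.166 -1.464
vertex 3.741 0.235 -1.338
endloop
endfacet
facet normal -0.179 -0.917 0.357
outer loop
vertex 2.879 0.541 -0.985
vertex 3.741 0.235 -1.338
vertex 3.814 1.069 0.843
endloop
endfacet
facet normal -0.179 -0.917 0.357
outer loop
vertex 3.814 1.069 0.843
vertex 3.741 0.235 -1.338
vertex 4.676 0.763 0.49
endloop
endfacet
facet normal 0.441 0.248 0.862
outer loop
vertex 3.814 1.069 0.843
vertex 4.676 0.763 0.49
vertex 4.398 1.694 0.364
endloop
endfacet
facet normal -0.441 -0.249 -0.862
outer loop
vertex 3.741 0.235 -1.338
vertex 3.462 1.166 -1.464
vertex 4.324 0.86 -1.817
endloop
endfacet
facet normal 0.672 -0.729 -0.133
outer loop
vertex 3.741 0.235 -1.338
vertex 4.324 0.86 -1.817
vertex 4.676 0.763 0.49
endloop
endfacet
facet normal 0.672 -0.729 -0.133
outer loop
vertex 4.676 0.763 0.49
vertex 4.324 0.86 -1.817
vertex 5.259 1.388 0.011
endloop
endfacet
facet normal 0.442 0.249 0.862
outer loop
vertex 4.676 0.763 0.49
vertex 5.259 1.388 0.011
vertex 4.398 1.694 0.364
endloop
endfacet

endsolid


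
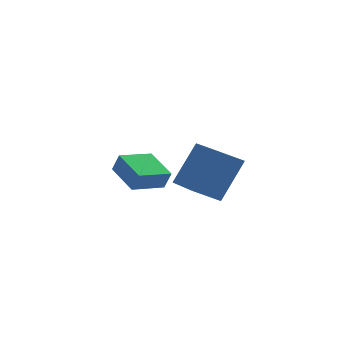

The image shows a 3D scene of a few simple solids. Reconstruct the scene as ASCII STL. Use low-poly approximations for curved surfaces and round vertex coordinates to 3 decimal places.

solid 
facet normal -0.835 -0.519 0.184
outer loop
vertex -2.901 0.058 0.436
vertex -3.634 1.42 0.949
vertex -3.18 0.216 -0.383
endloop
endfacet
facet normal 0.450 -0.836 -0.315
outer loop
vertex -1.886 1.02 -0.669
vertex -2.901 0.058 0.436
vertex -3.18 0.216 -0.383
endloop
endfacet
facet normal -0.835 -0.519 0.184
outer loop
vertex -3.18 0.216 -0.383
vertex -3.634 1.42 0.949
vertex -3.913 1.578 0.13
endloop
endfacet
facet normal -0.318 0.180 -0.931
outer loop
vertex -3.913 1.578 0.13
vertex -1.886 1.02 -0.669
vertex -3.18 0.216 -0.383
endloop
endfacet
facet normal 0.318 -0.180 0.931
outer loop
vertex -2.901 0.058 0.436
vertex -2.34 2.224 0.663
vertex -3.634 1.42 0.949
endloop
endfacet
facet normal 0.450 -0.836 -0.315
outer loop
vertex -1.607 0.862 0.15
vertex -2.901 0.058 0.436
vertex -1.886 1.02 -0.669
endloop
endfacet
facet normal 0.318 -0.180 0.931
outer loop
vertex -1.607 0.862 0.15
vertex -2.34 2.224 0.663
vertex -2.901 0.058 0.436
endloop
endfacet
facet normal -0.450 0.836 0.315
outer loop
vertex -3.634 1.42 0.949
vertex -2.34 2.224 0.663
vertex -3.913 1.578 0.13
endloop
endfacet
facet normal -0.318 0.180 -0.931
outer loop
vertex -2.619 2.382 -0.156
vertex -1.886 1.02 -0.669
vertex -3.913 1.578 0.13
endloop
endfacet
facet normal -0.450 0.836 0.315
outer loop
vertex -3.913 1.578 0.13
vertex -2.34 2.224 0.663
vertex -2.619 2.382 -0.156
endloop
endfacet
facet normal 0.835 0.519 -0.184
outer loop
vertex -2.619 2.382 -0.156
vertex -1.607 0.862 0.15
vertex -1.886 1.02 -0.669
endloop
endfacet
facet normal 0.835 0.519 -0.184
outer loop
vertex -2.34 2.224 0.663
vertex -1.607 0.862 0.15
vertex -2.619 2.382 -0.156
endloop
endfacet
facet normal -0.443 -0.341 -0.829
outer loop
vertex -1.109 -4.003 1.533
vertex -1.706 -2.078 1.06
vertex -0.032 -3.828 0.885
endloop
endfacet
facet normal 0.288 -0.930 0.228
outer loop
vertex 0.886 -3.122 2.6
vertex -1.109 -4.003 1.533
vertex -0.032 -3.828 0.885
endloop
endfacet
facet normal -0.444 -0.341 -0.829
outer loop
vertex -0.032 -3.828 0.885
vertex -1.706 -2.078 1.06
vertex -0.628 -1.903 0.411
endloop
endfacet
facet normal 0.849 0.137 -0.511
outer loop
vertex -0.628 -1.903 0.411
vertex 0.886 -3.122 2.6
vertex -0.032 -3.828 0.885
endloop
endfacet
facet normal -0.849 -0.138 0.511
outer loop
vertex -1.109 -4.003 1.533
vertex -0.788 -1.372 2.775
vertex -1.706 -2.078 1.06
endloop
endfacet
facet normal 0.288 -0.930 0.228
outer loop
vertex -0.192 -3.297 3.249
vertex -1.109 -4.003 1.533
vertex 0.886 -3.122 2.6
endloop
endfacet
facet normal -0.849 -0.137 0.510
outer loop
vertex -0.192 -3.297 3.249
vertex -0.788 -1.372 2.775
vertex -1.109 -4.003 1.533
endloop
endfacet
facet normal -0.288 0.930 -0.228
outer loop
vertex -1.706 -2.078 1.06
vertex -0.788 -1.372 2.775
vertex -0.628 -1.903 0.411
endloop
endfacet
facet normal 0.849 0.138 -0.510
outer loop
vertex 0.289 -1.197 2.127
vertex 0.886 -3.122 2.6
vertex -0.628 -1.903 0.411
endloop
endfacet
facet normal -0.289 0.930 -0.228
outer loop
vertex -0.628 -1.903 0.411
vertex -0.788 -1.372 2.775
vertex 0.289 -1.197 2.127
endloop
endfacet
facet normal 0.444 0.341 0.829
outer loop
vertex 0.289 -1.197 2.127
vertex -0.192 -3.297 3.249
vertex 0.886 -3.122 2.6
endloop
endfacet
facet normal 0.443 0.341 0.829
outer loop
vertex -0.788 -1.372 2.775
vertex -0.192 -3.297 3.249
vertex 0.289 -1.197 2.127
endloop
endfacet

endsolid


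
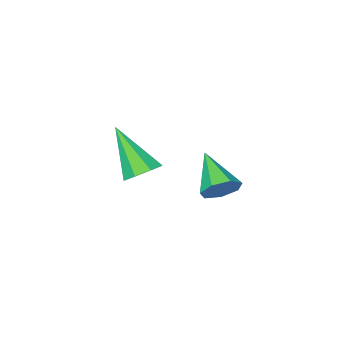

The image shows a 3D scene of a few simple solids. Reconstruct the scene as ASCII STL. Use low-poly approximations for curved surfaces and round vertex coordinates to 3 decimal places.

solid 
facet normal -0.131 0.622 -0.772
outer loop
vertex 4.024 -0.493 -0.821
vertex 3.273 -0.512 -0.709
vertex 3.843 -0.078 -0.456
endloop
endfacet
facet normal 0.935 0.110 0.339
outer loop
vertex 4.024 -0.493 -0.821
vertex 3.843 -0.078 -0.456
vertex 3.547 -1.828 0.929
endloop
endfacet
facet normal -0.129 0.621 -0.773
outer loop
vertex 3.843 -0.078 -0.456
vertex 3.273 -0.512 -0.709
vertex 3.328 0.084 -0.24
endloop
endfacet
facet normal 0.464 0.500 0.731
outer loop
vertex 3.843 -0.078 -0.456
vertex 3.328 0.084 -0.24
vertex 3.547 -1.828 0.929
endloop
endfacet
facet normal -0.128 0.621 -0.774
outer loop
vertex 3.328 0.084 -0.24
vertex 3.273 -0.512 -0.709
vertex 2.78 -0.103 -0.299
endloop
endfacet
facet normal -0.255 0.483 0.838
outer loop
vertex 3.328 0.084 -0.24
vertex 2.78 -0.103 -0.299
vertex 3.547 -1.828 0.929
endloop
endfacet
facet normal -0.129 0.620 -0.774
outer loop
vertex 2.78 -0.103 -0.299
vertex 3.273 -0.512 -0.709
vertex 2.521 -0.53 -0.598
endloop
endfacet
facet normal -0.800 0.068 0.596
outer loop
vertex 2.78 -0.103 -0.299
vertex 2.521 -0.53 -0.598
vertex 3.547 -1.828 0.929
endloop
endfacet
facet normal -0.129 0.622 -0.773
outer loop
vertex 2.521 -0.53 -0.598
vertex 3.273 -0.512 -0.709
vertex 2.702 -0.945 -0.962
endloop
endfacet
facet normal -0.853 -0.501 0.147
outer loop
vertex 2.521 -0.53 -0.598
vertex 2.702 -0.945 -0.962
vertex 3.547 -1.828 0.929
endloop
endfacet
facet normal -0.129 0.621 -0.773
outer loop
vertex 2.702 -0.945 -0.962
vertex 3.273 -0.512 -0.709
vertex 3.218 -1.107 -1.178
endloop
endfacet
facet normal -0.382 -0.891 -0.245
outer loop
vertex 2.702 -0.945 -0.962
vertex 3.218 -1.107 -1.178
vertex 3.547 -1.828 0.929
endloop
endfacet
facet normal -0.130 0.621 -0.773
outer loop
vertex 3.218 -1.107 -1.178
vertex 3.273 -0.512 -0.709
vertex 3.765 -0.92 -1.12
endloop
endfacet
facet normal 0.336 -0.874 -0.351
outer loop
vertex 3.218 -1.107 -1.178
vertex 3.765 -0.92 -1.12
vertex 3.547 -1.828 0.929
endloop
endfacet
facet normal -0.131 0.621 -0.773
outer loop
vertex 3.765 -0.92 -1.12
vertex 3.273 -0.512 -0.709
vertex 4.024 -0.493 -0.821
endloop
endfacet
facet normal 0.882 -0.458 -0.109
outer loop
vertex 3.765 -0.92 -1.12
vertex 4.024 -0.493 -0.821
vertex 3.547 -1.828 0.929
endloop
endfacet
facet normal 0.164 0.828 -0.536
outer loop
vertex -0.42 -2.02 -3.396
vertex -0.984 -2.253 -3.929
vertex -1.075 -1.803 -3.261
endloop
endfacet
facet normal 0.244 0.139 0.960
outer loop
vertex -0.42 -2.02 -3.396
vertex -1.075 -1.803 -3.261
vertex -1.296 -3.827 -2.911
endloop
endfacet
facet normal 0.164 0.828 -0.536
outer loop
vertex -1.075 -1.803 -3.261
vertex -0.984 -2.253 -3.929
vertex -1.661 -1.925 -3.629
endloop
endfacet
facet normal -0.551 0.200 0.810
outer loop
vertex -1.075 -1.803 -3.261
vertex -1.661 -1.925 -3.629
vertex -1.296 -3.827 -2.911
endloop
endfacet
facet normal 0.165 0.829 -0.535
outer loop
vertex -1.661 -1.925 -3.629
vertex -0.984 -2.253 -3.929
vertex -1.738 -2.293 -4.223
endloop
endfacet
facet normal -0.974 -0.113 0.196
outer loop
vertex -1.661 -1.925 -3.629
vertex -1.738 -2.293 -4.223
vertex -1.296 -3.827 -2.911
endloop
endfacet
facet normal 0.165 0.829 -0.535
outer loop
vertex -1.738 -2.293 -4.223
vertex -0.984 -2.253 -3.929
vertex -1.246 -2.631 -4.595
endloop
endfacet
facet normal -0.708 -0.566 -0.423
outer loop
vertex -1.738 -2.293 -4.223
vertex -1.246 -2.631 -4.595
vertex -1.296 -3.827 -2.911
endloop
endfacet
facet normal 0.165 0.829 -0.535
outer loop
vertex -1.246 -2.631 -4.595
vertex -0.984 -2.253 -3.929
vertex -0.558 -2.684 -4.465
endloop
endfacet
facet normal 0.046 -0.815 -0.578
outer loop
vertex -1.246 -2.631 -4.595
vertex -0.558 -2.684 -4.465
vertex -1.296 -3.827 -2.911
endloop
endfacet
facet normal 0.165 0.829 -0.535
outer loop
vertex -0.558 -2.684 -4.465
vertex -0.984 -2.253 -3.929
vertex -0.19 -2.413 -3.932
endloop
endfacet
facet normal 0.721 -0.675 -0.154
outer loop
vertex -0.558 -2.684 -4.465
vertex -0.19 -2.413 -3.932
vertex -1.296 -3.827 -2.911
endloop
endfacet
facet normal 0.165 0.828 -0.536
outer loop
vertex -0.19 -2.413 -3.932
vertex -0.984 -2.253 -3.929
vertex -0.42 -2.02 -3.396
endloop
endfacet
facet normal 0.810 -0.250 0.531
outer loop
vertex -0.19 -2.413 -3.932
vertex -0.42 -2.02 -3.396
vertex -1.296 -3.827 -2.911
endloop
endfacet

endsolid


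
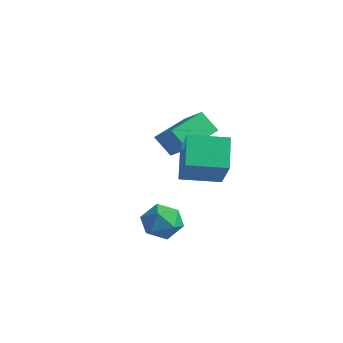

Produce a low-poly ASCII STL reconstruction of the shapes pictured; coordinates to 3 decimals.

solid 
facet normal -0.509 0.531 0.677
outer loop
vertex 0.881 -1.52 1.255
vertex 2.032 -0.14 1.038
vertex -0.372 -0.722 -0.313
endloop
endfacet
facet normal -0.636 -0.762 0.120
outer loop
vertex 0.488 -1.62 -1.458
vertex 0.881 -1.52 1.255
vertex -0.372 -0.722 -0.313
endloop
endfacet
facet normal -0.509 0.531 0.677
outer loop
vertex -0.372 -0.722 -0.313
vertex 2.032 -0.14 1.038
vertex 0.779 0.658 -0.53
endloop
endfacet
facet normal -0.580 0.370 -0.726
outer loop
vertex 0.779 0.658 -0.53
vertex 0.488 -1.62 -1.458
vertex -0.372 -0.722 -0.313
endloop
endfacet
facet normal 0.580 -0.370 0.726
outer loop
vertex 0.881 -1.52 1.255
vertex 2.892 -1.038 -0.107
vertex 2.032 -0.14 1.038
endloop
endfacet
facet normal -0.636 -0.762 0.120
outer loop
vertex 1.741 -2.418 0.11
vertex 0.881 -1.52 1.255
vertex 0.488 -1.62 -1.458
endloop
endfacet
facet normal 0.580 -0.370 0.726
outer loop
vertex 1.741 -2.418 0.11
vertex 2.892 -1.038 -0.107
vertex 0.881 -1.52 1.255
endloop
endfacet
facet normal 0.636 0.762 -0.120
outer loop
vertex 2.032 -0.14 1.038
vertex 2.892 -1.038 -0.107
vertex 0.779 0.658 -0.53
endloop
endfacet
facet normal -0.580 0.370 -0.726
outer loop
vertex 1.639 -0.24 -1.675
vertex 0.488 -1.62 -1.458
vertex 0.779 0.658 -0.53
endloop
endfacet
facet normal 0.636 0.762 -0.120
outer loop
vertex 0.779 0.658 -0.53
vertex 2.892 -1.038 -0.107
vertex 1.639 -0.24 -1.675
endloop
endfacet
facet normal 0.509 -0.531 -0.677
outer loop
vertex 1.639 -0.24 -1.675
vertex 1.741 -2.418 0.11
vertex 0.488 -1.62 -1.458
endloop
endfacet
facet normal 0.509 -0.531 -0.677
outer loop
vertex 2.892 -1.038 -0.107
vertex 1.741 -2.418 0.11
vertex 1.639 -0.24 -1.675
endloop
endfacet
facet normal -0.883 -0.167 0.440
outer loop
vertex 1.157 -3.84 -2.533
vertex 1.5 -4.662 -2.156
vertex 1.587 -3.832 -1.667
endloop
endfacet
facet normal -0.760 0.533 0.372
outer loop
vertex 1.157 -3.84 -2.533
vertex 1.587 -3.832 -1.667
vertex 1.77 -3.127 -2.304
endloop
endfacet
facet normal -0.665 0.675 -0.321
outer loop
vertex 1.157 -3.84 -2.533
vertex 1.77 -3.127 -2.304
vertex 1.796 -3.522 -3.187
endloop
endfacet
facet normal -0.729 0.063 -0.682
outer loop
vertex 1.157 -3.84 -2.533
vertex 1.796 -3.522 -3.187
vertex 1.628 -4.471 -3.095
endloop
endfacet
facet normal -0.864 -0.457 -0.211
outer loop
vertex 1.157 -3.84 -2.533
vertex 1.628 -4.471 -3.095
vertex 1.5 -4.662 -2.156
endloop
endfacet
facet normal -0.151 0.684 0.714
outer loop
vertex 1.77 -3.127 -2.304
vertex 1.587 -3.832 -1.667
vertex 2.492 -3.509 -1.785
endloop
endfacet
facet normal -0.351 -0.448 0.822
outer loop
vertex 1.587 -3.832 -1.667
vertex 1.5 -4.662 -2.156
vertex 2.324 -4.458 -1.693
endloop
endfacet
facet normal -0.320 -0.919 -0.231
outer loop
vertex 1.5 -4.662 -2.156
vertex 1.628 -4.471 -3.095
vertex 2.35 -4.853 -2.576
endloop
endfacet
facet normal -0.101 -0.078 -0.992
outer loop
vertex 1.628 -4.471 -3.095
vertex 1.796 -3.522 -3.187
vertex 2.533 -4.148 -3.213
endloop
endfacet
facet normal 0.003 0.913 -0.408
outer loop
vertex 1.796 -3.522 -3.187
vertex 1.77 -3.127 -2.304
vertex 2.62 -3.318 -2.724
endloop
endfacet
facet normal 0.729 -0.063 0.682
outer loop
vertex 2.963 -4.14 -2.347
vertex 2.492 -3.509 -1.785
vertex 2.324 -4.458 -1.693
endloop
endfacet
facet normal 0.665 -0.675 0.321
outer loop
vertex 2.963 -4.14 -2.347
vertex 2.324 -4.458 -1.693
vertex 2.35 -4.853 -2.576
endloop
endfacet
facet normal 0.760 -0.533 -0.372
outer loop
vertex 2.963 -4.14 -2.347
vertex 2.35 -4.853 -2.576
vertex 2.533 -4.148 -3.213
endloop
endfacet
facet normal 0.883 0.167 -0.440
outer loop
vertex 2.963 -4.14 -2.347
vertex 2.533 -4.148 -3.213
vertex 2.62 -3.318 -2.724
endloop
endfacet
facet normal 0.864 0.457 0.211
outer loop
vertex 2.963 -4.14 -2.347
vertex 2.62 -3.318 -2.724
vertex 2.492 -3.509 -1.785
endloop
endfacet
facet normal 0.101 0.078 0.992
outer loop
vertex 2.324 -4.458 -1.693
vertex 2.492 -3.509 -1.785
vertex 1.587 -3.832 -1.667
endloop
endfacet
facet normal -0.003 -0.913 0.408
outer loop
vertex 2.35 -4.853 -2.576
vertex 2.324 -4.458 -1.693
vertex 1.5 -4.662 -2.156
endloop
endfacet
facet normal 0.151 -0.684 -0.714
outer loop
vertex 2.533 -4.148 -3.213
vertex 2.35 -4.853 -2.576
vertex 1.628 -4.471 -3.095
endloop
endfacet
facet normal 0.351 0.448 -0.822
outer loop
vertex 2.62 -3.318 -2.724
vertex 2.533 -4.148 -3.213
vertex 1.796 -3.522 -3.187
endloop
endfacet
facet normal 0.320 0.919 0.231
outer loop
vertex 2.492 -3.509 -1.785
vertex 2.62 -3.318 -2.724
vertex 1.77 -3.127 -2.304
endloop
endfacet
facet normal -0.805 0.132 -0.578
outer loop
vertex -2.771 -0.005 -0.687
vertex -2.83 1.837 -0.185
vertex -2.043 0.278 -1.637
endloop
endfacet
facet normal 0.031 -0.964 -0.263
outer loop
vertex -0.73 0.063 -0.695
vertex -2.771 -0.005 -0.687
vertex -2.043 0.278 -1.637
endloop
endfacet
facet normal -0.805 0.132 -0.578
outer loop
vertex -2.043 0.278 -1.637
vertex -2.83 1.837 -0.185
vertex -2.102 2.119 -1.135
endloop
endfacet
facet normal 0.592 0.230 -0.773
outer loop
vertex -2.102 2.119 -1.135
vertex -0.73 0.063 -0.695
vertex -2.043 0.278 -1.637
endloop
endfacet
facet normal -0.592 -0.230 0.773
outer loop
vertex -2.771 -0.005 -0.687
vertex -1.517 1.622 0.757
vertex -2.83 1.837 -0.185
endloop
endfacet
facet normal 0.031 -0.964 -0.262
outer loop
vertex -1.458 -0.219 0.255
vertex -2.771 -0.005 -0.687
vertex -0.73 0.063 -0.695
endloop
endfacet
facet normal -0.592 -0.230 0.773
outer loop
vertex -1.458 -0.219 0.255
vertex -1.517 1.622 0.757
vertex -2.771 -0.005 -0.687
endloop
endfacet
facet normal -0.031 0.964 0.263
outer loop
vertex -2.83 1.837 -0.185
vertex -1.517 1.622 0.757
vertex -2.102 2.119 -1.135
endloop
endfacet
facet normal 0.592 0.230 -0.773
outer loop
vertex -0.789 1.905 -0.193
vertex -0.73 0.063 -0.695
vertex -2.102 2.119 -1.135
endloop
endfacet
facet normal -0.032 0.964 0.263
outer loop
vertex -2.102 2.119 -1.135
vertex -1.517 1.622 0.757
vertex -0.789 1.905 -0.193
endloop
endfacet
facet normal 0.805 -0.132 0.578
outer loop
vertex -0.789 1.905 -0.193
vertex -1.458 -0.219 0.255
vertex -0.73 0.063 -0.695
endloop
endfacet
facet normal 0.805 -0.132 0.578
outer loop
vertex -1.517 1.622 0.757
vertex -1.458 -0.219 0.255
vertex -0.789 1.905 -0.193
endloop
endfacet

endsolid


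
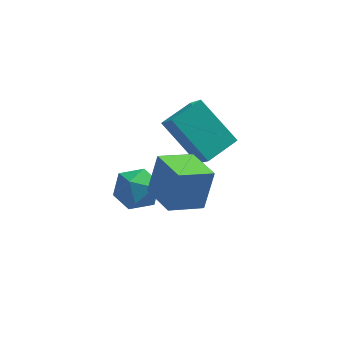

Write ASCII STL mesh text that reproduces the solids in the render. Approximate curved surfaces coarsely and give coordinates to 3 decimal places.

solid 
facet normal -0.578 0.523 0.626
outer loop
vertex 1.626 1.29 -0.79
vertex 2.686 2.105 -0.492
vertex 1.305 2.047 -1.718
endloop
endfacet
facet normal -0.774 -0.595 -0.218
outer loop
vertex 2.514 0.955 -3.028
vertex 1.626 1.29 -0.79
vertex 1.305 2.047 -1.718
endloop
endfacet
facet normal -0.578 0.523 0.626
outer loop
vertex 1.305 2.047 -1.718
vertex 2.686 2.105 -0.492
vertex 2.365 2.862 -1.42
endloop
endfacet
facet normal -0.259 0.611 -0.748
outer loop
vertex 2.365 2.862 -1.42
vertex 2.514 0.955 -3.028
vertex 1.305 2.047 -1.718
endloop
endfacet
facet normal 0.259 -0.611 0.748
outer loop
vertex 1.626 1.29 -0.79
vertex 3.895 1.013 -1.802
vertex 2.686 2.105 -0.492
endloop
endfacet
facet normal -0.774 -0.595 -0.218
outer loop
vertex 2.835 0.198 -2.1
vertex 1.626 1.29 -0.79
vertex 2.514 0.955 -3.028
endloop
endfacet
facet normal 0.259 -0.611 0.748
outer loop
vertex 2.835 0.198 -2.1
vertex 3.895 1.013 -1.802
vertex 1.626 1.29 -0.79
endloop
endfacet
facet normal 0.774 0.595 0.218
outer loop
vertex 2.686 2.105 -0.492
vertex 3.895 1.013 -1.802
vertex 2.365 2.862 -1.42
endloop
endfacet
facet normal -0.259 0.611 -0.748
outer loop
vertex 3.574 1.77 -2.73
vertex 2.514 0.955 -3.028
vertex 2.365 2.862 -1.42
endloop
endfacet
facet normal 0.774 0.595 0.218
outer loop
vertex 2.365 2.862 -1.42
vertex 3.895 1.013 -1.802
vertex 3.574 1.77 -2.73
endloop
endfacet
facet normal 0.578 -0.523 -0.626
outer loop
vertex 3.574 1.77 -2.73
vertex 2.835 0.198 -2.1
vertex 2.514 0.955 -3.028
endloop
endfacet
facet normal 0.578 -0.523 -0.626
outer loop
vertex 3.895 1.013 -1.802
vertex 2.835 0.198 -2.1
vertex 3.574 1.77 -2.73
endloop
endfacet
facet normal 0.312 -0.126 0.942
outer loop
vertex 0.641 0.51 -2.765
vertex 0.097 -0.235 -2.684
vertex 0.967 -0.328 -2.985
endloop
endfacet
facet normal 0.821 0.177 0.543
outer loop
vertex 0.641 0.51 -2.765
vertex 0.967 -0.328 -2.985
vertex 1.164 0.401 -3.521
endloop
endfacet
facet normal 0.558 0.784 0.273
outer loop
vertex 0.641 0.51 -2.765
vertex 1.164 0.401 -3.521
vertex 0.415 0.944 -3.551
endloop
endfacet
facet normal -0.114 0.855 0.505
outer loop
vertex 0.641 0.51 -2.765
vertex 0.415 0.944 -3.551
vertex -0.244 0.551 -3.034
endloop
endfacet
facet normal -0.266 0.294 0.918
outer loop
vertex 0.641 0.51 -2.765
vertex -0.244 0.551 -3.034
vertex 0.097 -0.235 -2.684
endloop
endfacet
facet normal 0.965 -0.261 -0.001
outer loop
vertex 1.164 0.401 -3.521
vertex 0.967 -0.328 -2.985
vertex 0.944 -0.411 -3.906
endloop
endfacet
facet normal 0.143 -0.751 0.644
outer loop
vertex 0.967 -0.328 -2.985
vertex 0.097 -0.235 -2.684
vertex 0.285 -0.804 -3.389
endloop
endfacet
facet normal -0.792 -0.073 0.607
outer loop
vertex 0.097 -0.235 -2.684
vertex -0.244 0.551 -3.034
vertex -0.464 -0.261 -3.419
endloop
endfacet
facet normal -0.546 0.835 -0.062
outer loop
vertex -0.244 0.551 -3.034
vertex 0.415 0.944 -3.551
vertex -0.267 0.468 -3.955
endloop
endfacet
facet normal 0.539 0.720 -0.437
outer loop
vertex 0.415 0.944 -3.551
vertex 1.164 0.401 -3.521
vertex 0.603 0.375 -4.256
endloop
endfacet
facet normal 0.114 -0.855 -0.505
outer loop
vertex 0.059 -0.37 -4.175
vertex 0.944 -0.411 -3.906
vertex 0.285 -0.804 -3.389
endloop
endfacet
facet normal -0.558 -0.784 -0.273
outer loop
vertex 0.059 -0.37 -4.175
vertex 0.285 -0.804 -3.389
vertex -0.464 -0.261 -3.419
endloop
endfacet
facet normal -0.821 -0.177 -0.543
outer loop
vertex 0.059 -0.37 -4.175
vertex -0.464 -0.261 -3.419
vertex -0.267 0.468 -3.955
endloop
endfacet
facet normal -0.312 0.126 -0.942
outer loop
vertex 0.059 -0.37 -4.175
vertex -0.267 0.468 -3.955
vertex 0.603 0.375 -4.256
endloop
endfacet
facet normal 0.266 -0.294 -0.918
outer loop
vertex 0.059 -0.37 -4.175
vertex 0.603 0.375 -4.256
vertex 0.944 -0.411 -3.906
endloop
endfacet
facet normal 0.546 -0.835 0.062
outer loop
vertex 0.285 -0.804 -3.389
vertex 0.944 -0.411 -3.906
vertex 0.967 -0.328 -2.985
endloop
endfacet
facet normal -0.539 -0.720 0.437
outer loop
vertex -0.464 -0.261 -3.419
vertex 0.285 -0.804 -3.389
vertex 0.097 -0.235 -2.684
endloop
endfacet
facet normal -0.965 0.261 0.001
outer loop
vertex -0.267 0.468 -3.955
vertex -0.464 -0.261 -3.419
vertex -0.244 0.551 -3.034
endloop
endfacet
facet normal -0.143 0.751 -0.644
outer loop
vertex 0.603 0.375 -4.256
vertex -0.267 0.468 -3.955
vertex 0.415 0.944 -3.551
endloop
endfacet
facet normal 0.792 0.073 -0.607
outer loop
vertex 0.944 -0.411 -3.906
vertex 0.603 0.375 -4.256
vertex 1.164 0.401 -3.521
endloop
endfacet
facet normal -0.872 -0.348 0.343
outer loop
vertex 1.675 -2.399 -0.061
vertex 1.044 -1.089 -0.335
vertex 1.304 -2.876 -1.489
endloop
endfacet
facet normal 0.427 -0.885 0.185
outer loop
vertex 2.516 -2.391 -1.965
vertex 1.675 -2.399 -0.061
vertex 1.304 -2.876 -1.489
endloop
endfacet
facet normal -0.872 -0.348 0.343
outer loop
vertex 1.304 -2.876 -1.489
vertex 1.044 -1.089 -0.335
vertex 0.673 -1.565 -1.762
endloop
endfacet
facet normal -0.239 -0.307 -0.921
outer loop
vertex 0.673 -1.565 -1.762
vertex 2.516 -2.391 -1.965
vertex 1.304 -2.876 -1.489
endloop
endfacet
facet normal 0.239 0.308 0.921
outer loop
vertex 1.675 -2.399 -0.061
vertex 2.256 -0.604 -0.811
vertex 1.044 -1.089 -0.335
endloop
endfacet
facet normal 0.426 -0.886 0.185
outer loop
vertex 2.887 -1.915 -0.538
vertex 1.675 -2.399 -0.061
vertex 2.516 -2.391 -1.965
endloop
endfacet
facet normal 0.240 0.307 0.921
outer loop
vertex 2.887 -1.915 -0.538
vertex 2.256 -0.604 -0.811
vertex 1.675 -2.399 -0.061
endloop
endfacet
facet normal -0.427 0.885 -0.184
outer loop
vertex 1.044 -1.089 -0.335
vertex 2.256 -0.604 -0.811
vertex 0.673 -1.565 -1.762
endloop
endfacet
facet normal -0.239 -0.308 -0.921
outer loop
vertex 1.885 -1.081 -2.239
vertex 2.516 -2.391 -1.965
vertex 0.673 -1.565 -1.762
endloop
endfacet
facet normal -0.426 0.885 -0.185
outer loop
vertex 0.673 -1.565 -1.762
vertex 2.256 -0.604 -0.811
vertex 1.885 -1.081 -2.239
endloop
endfacet
facet normal 0.872 0.348 -0.343
outer loop
vertex 1.885 -1.081 -2.239
vertex 2.887 -1.915 -0.538
vertex 2.516 -2.391 -1.965
endloop
endfacet
facet normal 0.872 0.348 -0.343
outer loop
vertex 2.256 -0.604 -0.811
vertex 2.887 -1.915 -0.538
vertex 1.885 -1.081 -2.239
endloop
endfacet

endsolid


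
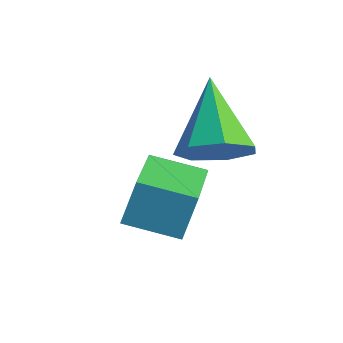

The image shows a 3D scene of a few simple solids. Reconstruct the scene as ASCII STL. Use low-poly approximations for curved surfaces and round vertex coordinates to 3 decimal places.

solid 
facet normal -0.714 0.662 -0.227
outer loop
vertex -2.678 -1.451 -0.634
vertex -1.69 -0.508 -0.989
vertex -2.696 -1.874 -1.81
endloop
endfacet
facet normal -0.700 -0.668 0.251
outer loop
vertex -1.19 -3.272 -1.331
vertex -2.678 -1.451 -0.634
vertex -2.696 -1.874 -1.81
endloop
endfacet
facet normal -0.714 0.662 -0.227
outer loop
vertex -2.696 -1.874 -1.81
vertex -1.69 -0.508 -0.989
vertex -1.709 -0.931 -2.165
endloop
endfacet
facet normal -0.015 -0.339 -0.941
outer loop
vertex -1.709 -0.931 -2.165
vertex -1.19 -3.272 -1.331
vertex -2.696 -1.874 -1.81
endloop
endfacet
facet normal 0.015 0.338 0.941
outer loop
vertex -2.678 -1.451 -0.634
vertex -0.184 -1.906 -0.51
vertex -1.69 -0.508 -0.989
endloop
endfacet
facet normal -0.700 -0.668 0.252
outer loop
vertex -1.171 -2.849 -0.155
vertex -2.678 -1.451 -0.634
vertex -1.19 -3.272 -1.331
endloop
endfacet
facet normal 0.015 0.339 0.941
outer loop
vertex -1.171 -2.849 -0.155
vertex -0.184 -1.906 -0.51
vertex -2.678 -1.451 -0.634
endloop
endfacet
facet normal 0.700 0.668 -0.252
outer loop
vertex -1.69 -0.508 -0.989
vertex -0.184 -1.906 -0.51
vertex -1.709 -0.931 -2.165
endloop
endfacet
facet normal -0.015 -0.339 -0.941
outer loop
vertex -0.202 -2.329 -1.686
vertex -1.19 -3.272 -1.331
vertex -1.709 -0.931 -2.165
endloop
endfacet
facet normal 0.700 0.669 -0.251
outer loop
vertex -1.709 -0.931 -2.165
vertex -0.184 -1.906 -0.51
vertex -0.202 -2.329 -1.686
endloop
endfacet
facet normal 0.714 -0.663 0.227
outer loop
vertex -0.202 -2.329 -1.686
vertex -1.171 -2.849 -0.155
vertex -1.19 -3.272 -1.331
endloop
endfacet
facet normal 0.714 -0.662 0.227
outer loop
vertex -0.184 -1.906 -0.51
vertex -1.171 -2.849 -0.155
vertex -0.202 -2.329 -1.686
endloop
endfacet
facet normal 0.632 -0.389 -0.670
outer loop
vertex -0.416 -1.029 0.797
vertex -1.021 -0.794 0.089
vertex -0.306 -0.274 0.462
endloop
endfacet
facet normal 0.477 0.297 0.827
outer loop
vertex -0.416 -1.029 0.797
vertex -0.306 -0.274 0.462
vertex -2.399 0.054 1.551
endloop
endfacet
facet normal 0.632 -0.389 -0.670
outer loop
vertex -0.306 -0.274 0.462
vertex -1.021 -0.794 0.089
vertex -0.734 0.089 -0.153
endloop
endfacet
facet normal 0.306 0.898 0.317
outer loop
vertex -0.306 -0.274 0.462
vertex -0.734 0.089 -0.153
vertex -2.399 0.054 1.551
endloop
endfacet
facet normal 0.632 -0.389 -0.670
outer loop
vertex -0.734 0.089 -0.153
vertex -1.021 -0.794 0.089
vertex -1.379 -0.213 -0.586
endloop
endfacet
facet normal -0.271 0.931 -0.246
outer loop
vertex -0.734 0.089 -0.153
vertex -1.379 -0.213 -0.586
vertex -2.399 0.054 1.551
endloop
endfacet
facet normal 0.632 -0.389 -0.670
outer loop
vertex -1.379 -0.213 -0.586
vertex -1.021 -0.794 0.089
vertex -1.754 -0.953 -0.51
endloop
endfacet
facet normal -0.819 0.370 -0.437
outer loop
vertex -1.379 -0.213 -0.586
vertex -1.754 -0.953 -0.51
vertex -2.399 0.054 1.551
endloop
endfacet
facet normal 0.632 -0.390 -0.670
outer loop
vertex -1.754 -0.953 -0.51
vertex -1.021 -0.794 0.089
vertex -1.578 -1.573 0.017
endloop
endfacet
facet normal -0.926 -0.360 -0.114
outer loop
vertex -1.754 -0.953 -0.51
vertex -1.578 -1.573 0.017
vertex -2.399 0.054 1.551
endloop
endfacet
facet normal 0.632 -0.390 -0.670
outer loop
vertex -1.578 -1.573 0.017
vertex -1.021 -0.794 0.089
vertex -0.982 -1.607 0.599
endloop
endfacet
facet normal -0.511 -0.712 0.482
outer loop
vertex -1.578 -1.573 0.017
vertex -0.982 -1.607 0.599
vertex -2.399 0.054 1.551
endloop
endfacet
facet normal 0.632 -0.390 -0.670
outer loop
vertex -0.982 -1.607 0.599
vertex -1.021 -0.794 0.089
vertex -0.416 -1.029 0.797
endloop
endfacet
facet normal 0.113 -0.420 0.901
outer loop
vertex -0.982 -1.607 0.599
vertex -0.416 -1.029 0.797
vertex -2.399 0.054 1.551
endloop
endfacet

endsolid


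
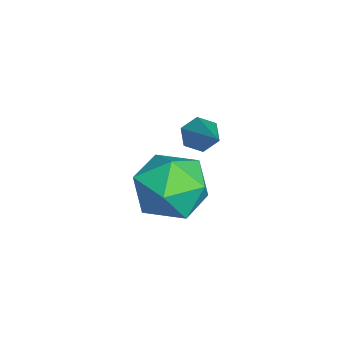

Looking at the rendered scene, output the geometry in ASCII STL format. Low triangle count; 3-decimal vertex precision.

solid 
facet normal -0.811 -0.210 -0.547
outer loop
vertex -1.487 -0.42 2.689
vertex -1.795 -0.496 3.175
vertex -1.765 0.028 2.929
endloop
endfacet
facet normal 0.526 0.632 -0.570
outer loop
vertex -1.487 -0.42 2.689
vertex -1.765 0.028 2.929
vertex -0.205 -0.084 4.245
endloop
endfacet
facet normal -0.811 -0.210 -0.547
outer loop
vertex -1.765 0.028 2.929
vertex -1.795 -0.496 3.175
vertex -2.073 -0.048 3.415
endloop
endfacet
facet normal -0.039 0.991 0.130
outer loop
vertex -1.765 0.028 2.929
vertex -2.073 -0.048 3.415
vertex -0.205 -0.084 4.245
endloop
endfacet
facet normal -0.811 -0.211 -0.545
outer loop
vertex -2.073 -0.048 3.415
vertex -1.795 -0.496 3.175
vertex -2.102 -0.572 3.661
endloop
endfacet
facet normal -0.363 0.412 0.835
outer loop
vertex -2.073 -0.048 3.415
vertex -2.102 -0.572 3.661
vertex -0.205 -0.084 4.245
endloop
endfacet
facet normal -0.812 -0.210 -0.545
outer loop
vertex -2.102 -0.572 3.661
vertex -1.795 -0.496 3.175
vertex -1.824 -1.021 3.42
endloop
endfacet
facet normal -0.123 -0.527 0.841
outer loop
vertex -2.102 -0.572 3.661
vertex -1.824 -1.021 3.42
vertex -0.205 -0.084 4.245
endloop
endfacet
facet normal -0.810 -0.211 -0.547
outer loop
vertex -1.824 -1.021 3.42
vertex -1.795 -0.496 3.175
vertex -1.516 -0.945 2.935
endloop
endfacet
facet normal 0.441 -0.886 0.141
outer loop
vertex -1.824 -1.021 3.42
vertex -1.516 -0.945 2.935
vertex -0.205 -0.084 4.245
endloop
endfacet
facet normal -0.810 -0.211 -0.547
outer loop
vertex -1.516 -0.945 2.935
vertex -1.795 -0.496 3.175
vertex -1.487 -0.42 2.689
endloop
endfacet
facet normal 0.766 -0.307 -0.565
outer loop
vertex -1.516 -0.945 2.935
vertex -1.487 -0.42 2.689
vertex -0.205 -0.084 4.245
endloop
endfacet
facet normal -0.079 0.981 0.177
outer loop
vertex -2.083 -0.25 0.314
vertex -2.579 -0.49 1.426
vertex -1.35 -0.37 1.308
endloop
endfacet
facet normal 0.477 0.843 -0.250
outer loop
vertex -2.083 -0.25 0.314
vertex -1.35 -0.37 1.308
vertex -1.017 -0.879 0.226
endloop
endfacet
facet normal 0.231 0.508 -0.830
outer loop
vertex -2.083 -0.25 0.314
vertex -1.017 -0.879 0.226
vertex -2.041 -1.313 -0.325
endloop
endfacet
facet normal -0.476 0.439 -0.762
outer loop
vertex -2.083 -0.25 0.314
vertex -2.041 -1.313 -0.325
vertex -3.006 -1.073 0.417
endloop
endfacet
facet normal -0.668 0.731 -0.140
outer loop
vertex -2.083 -0.25 0.314
vertex -3.006 -1.073 0.417
vertex -2.579 -0.49 1.426
endloop
endfacet
facet normal 0.913 0.396 0.095
outer loop
vertex -1.017 -0.879 0.226
vertex -1.35 -0.37 1.308
vertex -0.854 -1.507 1.283
endloop
endfacet
facet normal 0.015 0.620 0.785
outer loop
vertex -1.35 -0.37 1.308
vertex -2.579 -0.49 1.426
vertex -1.819 -1.267 2.025
endloop
endfacet
facet normal -0.938 0.215 0.272
outer loop
vertex -2.579 -0.49 1.426
vertex -3.006 -1.073 0.417
vertex -2.843 -1.701 1.474
endloop
endfacet
facet normal -0.628 -0.258 -0.734
outer loop
vertex -3.006 -1.073 0.417
vertex -2.041 -1.313 -0.325
vertex -2.51 -2.21 0.392
endloop
endfacet
facet normal 0.516 -0.146 -0.844
outer loop
vertex -2.041 -1.313 -0.325
vertex -1.017 -0.879 0.226
vertex -1.281 -2.09 0.274
endloop
endfacet
facet normal 0.476 -0.439 0.762
outer loop
vertex -1.777 -2.33 1.386
vertex -0.854 -1.507 1.283
vertex -1.819 -1.267 2.025
endloop
endfacet
facet normal -0.231 -0.508 0.830
outer loop
vertex -1.777 -2.33 1.386
vertex -1.819 -1.267 2.025
vertex -2.843 -1.701 1.474
endloop
endfacet
facet normal -0.477 -0.843 0.250
outer loop
vertex -1.777 -2.33 1.386
vertex -2.843 -1.701 1.474
vertex -2.51 -2.21 0.392
endloop
endfacet
facet normal 0.079 -0.981 -0.177
outer loop
vertex -1.777 -2.33 1.386
vertex -2.51 -2.21 0.392
vertex -1.281 -2.09 0.274
endloop
endfacet
facet normal 0.668 -0.731 0.140
outer loop
vertex -1.777 -2.33 1.386
vertex -1.281 -2.09 0.274
vertex -0.854 -1.507 1.283
endloop
endfacet
facet normal 0.628 0.258 0.734
outer loop
vertex -1.819 -1.267 2.025
vertex -0.854 -1.507 1.283
vertex -1.35 -0.37 1.308
endloop
endfacet
facet normal -0.516 0.146 0.844
outer loop
vertex -2.843 -1.701 1.474
vertex -1.819 -1.267 2.025
vertex -2.579 -0.49 1.426
endloop
endfacet
facet normal -0.913 -0.396 -0.095
outer loop
vertex -2.51 -2.21 0.392
vertex -2.843 -1.701 1.474
vertex -3.006 -1.073 0.417
endloop
endfacet
facet normal -0.015 -0.620 -0.785
outer loop
vertex -1.281 -2.09 0.274
vertex -2.51 -2.21 0.392
vertex -2.041 -1.313 -0.325
endloop
endfacet
facet normal 0.938 -0.215 -0.272
outer loop
vertex -0.854 -1.507 1.283
vertex -1.281 -2.09 0.274
vertex -1.017 -0.879 0.226
endloop
endfacet

endsolid
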